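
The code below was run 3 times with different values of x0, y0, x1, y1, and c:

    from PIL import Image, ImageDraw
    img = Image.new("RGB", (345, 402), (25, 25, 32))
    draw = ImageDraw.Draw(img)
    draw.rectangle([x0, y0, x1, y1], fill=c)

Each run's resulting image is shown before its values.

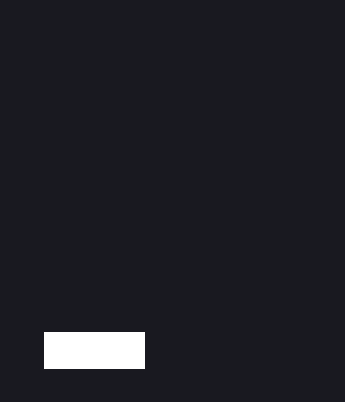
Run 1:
x0 = 44, y0 = 332, x1 = 144, y1 = 368, c = 'white'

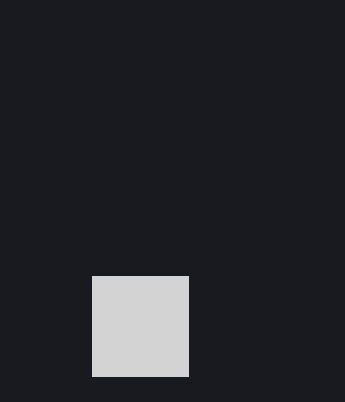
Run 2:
x0 = 92; y0 = 276; x1 = 188; y1 = 376; c = 'lightgray'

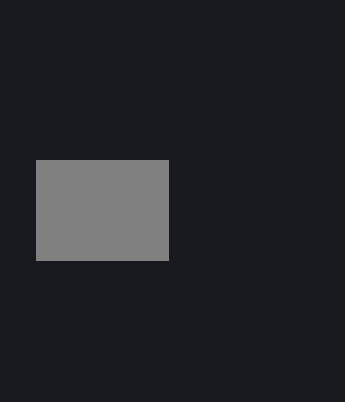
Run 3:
x0 = 36; y0 = 160; x1 = 168; y1 = 260; c = 'gray'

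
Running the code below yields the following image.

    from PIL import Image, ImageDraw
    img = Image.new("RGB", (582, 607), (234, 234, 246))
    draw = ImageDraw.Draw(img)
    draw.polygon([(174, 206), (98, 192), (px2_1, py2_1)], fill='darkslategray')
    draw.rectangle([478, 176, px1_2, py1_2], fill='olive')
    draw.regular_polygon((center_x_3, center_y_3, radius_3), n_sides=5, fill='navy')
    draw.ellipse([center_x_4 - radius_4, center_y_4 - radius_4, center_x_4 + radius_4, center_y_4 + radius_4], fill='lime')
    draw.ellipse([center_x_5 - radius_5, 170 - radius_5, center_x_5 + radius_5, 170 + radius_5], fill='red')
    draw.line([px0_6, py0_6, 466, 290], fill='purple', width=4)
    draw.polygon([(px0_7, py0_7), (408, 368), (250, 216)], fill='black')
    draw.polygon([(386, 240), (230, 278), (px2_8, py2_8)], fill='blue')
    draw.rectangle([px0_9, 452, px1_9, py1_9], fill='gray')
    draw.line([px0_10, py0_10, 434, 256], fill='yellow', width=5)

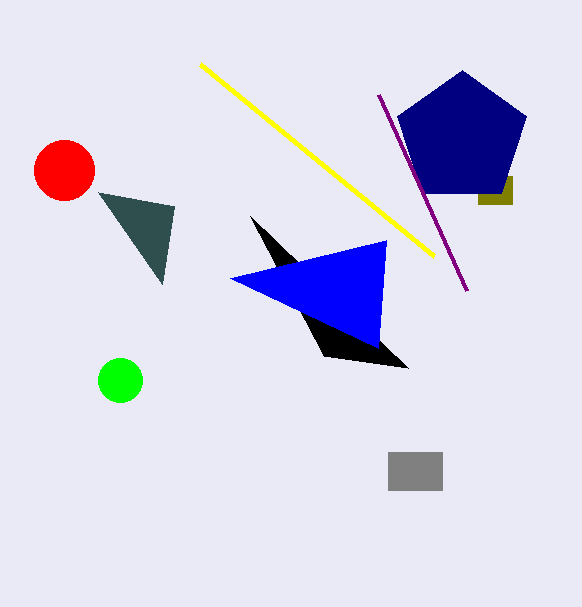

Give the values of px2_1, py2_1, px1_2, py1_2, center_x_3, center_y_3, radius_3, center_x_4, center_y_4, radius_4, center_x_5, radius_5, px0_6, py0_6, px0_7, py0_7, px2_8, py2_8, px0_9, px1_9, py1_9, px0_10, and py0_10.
px2_1 = 162; py2_1 = 284; px1_2 = 512; py1_2 = 204; center_x_3 = 462; center_y_3 = 138; radius_3 = 68; center_x_4 = 120; center_y_4 = 380; radius_4 = 22; center_x_5 = 64; radius_5 = 30; px0_6 = 378; py0_6 = 94; px0_7 = 324; py0_7 = 356; px2_8 = 378; py2_8 = 348; px0_9 = 388; px1_9 = 442; py1_9 = 490; px0_10 = 200; py0_10 = 64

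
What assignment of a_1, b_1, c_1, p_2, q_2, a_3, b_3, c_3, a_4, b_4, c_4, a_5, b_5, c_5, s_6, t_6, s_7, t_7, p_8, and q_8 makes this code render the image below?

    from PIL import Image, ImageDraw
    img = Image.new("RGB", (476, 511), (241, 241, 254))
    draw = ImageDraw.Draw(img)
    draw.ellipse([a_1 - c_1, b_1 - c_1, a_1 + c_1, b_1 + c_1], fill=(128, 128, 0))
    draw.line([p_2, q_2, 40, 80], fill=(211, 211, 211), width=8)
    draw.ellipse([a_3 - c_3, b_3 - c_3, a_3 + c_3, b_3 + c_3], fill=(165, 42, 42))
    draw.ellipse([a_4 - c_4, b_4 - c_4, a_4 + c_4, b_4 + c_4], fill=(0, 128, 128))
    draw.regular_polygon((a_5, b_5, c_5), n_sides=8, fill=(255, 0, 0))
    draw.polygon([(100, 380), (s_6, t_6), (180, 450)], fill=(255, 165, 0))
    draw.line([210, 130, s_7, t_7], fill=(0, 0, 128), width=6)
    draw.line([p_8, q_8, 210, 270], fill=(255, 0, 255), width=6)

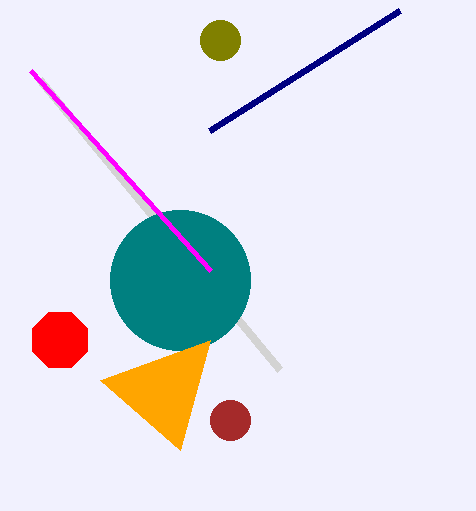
a_1 = 220, b_1 = 40, c_1 = 20, p_2 = 280, q_2 = 370, a_3 = 230, b_3 = 420, c_3 = 20, a_4 = 180, b_4 = 280, c_4 = 70, a_5 = 60, b_5 = 340, c_5 = 30, s_6 = 210, t_6 = 340, s_7 = 400, t_7 = 10, p_8 = 30, q_8 = 70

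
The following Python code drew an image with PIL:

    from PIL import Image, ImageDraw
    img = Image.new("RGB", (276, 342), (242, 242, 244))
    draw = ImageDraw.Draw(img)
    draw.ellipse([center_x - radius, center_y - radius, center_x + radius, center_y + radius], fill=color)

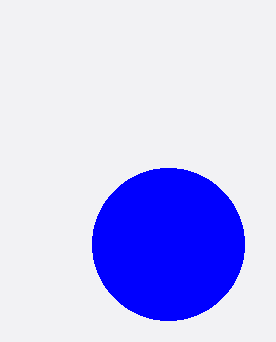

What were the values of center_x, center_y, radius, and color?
center_x = 168, center_y = 244, radius = 76, color = 'blue'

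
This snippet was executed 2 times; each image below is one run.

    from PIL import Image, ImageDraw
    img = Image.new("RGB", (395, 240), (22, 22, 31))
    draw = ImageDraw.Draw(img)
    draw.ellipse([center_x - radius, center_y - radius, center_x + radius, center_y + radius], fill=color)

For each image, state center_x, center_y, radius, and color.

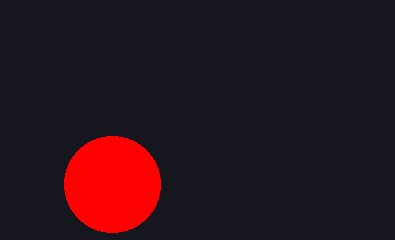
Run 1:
center_x = 112; center_y = 184; radius = 48; color = 'red'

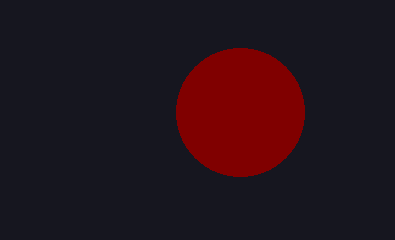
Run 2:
center_x = 240; center_y = 112; radius = 64; color = 'maroon'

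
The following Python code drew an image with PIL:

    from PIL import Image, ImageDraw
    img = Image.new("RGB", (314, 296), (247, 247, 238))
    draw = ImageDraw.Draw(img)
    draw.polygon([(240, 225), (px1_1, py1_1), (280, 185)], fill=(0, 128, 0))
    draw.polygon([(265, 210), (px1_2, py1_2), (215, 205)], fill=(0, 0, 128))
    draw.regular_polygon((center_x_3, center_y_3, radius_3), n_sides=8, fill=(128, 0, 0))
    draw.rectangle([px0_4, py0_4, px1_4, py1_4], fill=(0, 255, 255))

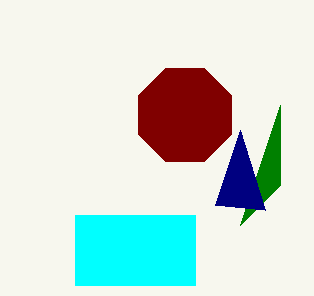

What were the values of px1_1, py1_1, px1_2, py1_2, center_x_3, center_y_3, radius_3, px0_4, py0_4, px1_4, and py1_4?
px1_1 = 280, py1_1 = 105, px1_2 = 240, py1_2 = 130, center_x_3 = 185, center_y_3 = 115, radius_3 = 50, px0_4 = 75, py0_4 = 215, px1_4 = 195, py1_4 = 285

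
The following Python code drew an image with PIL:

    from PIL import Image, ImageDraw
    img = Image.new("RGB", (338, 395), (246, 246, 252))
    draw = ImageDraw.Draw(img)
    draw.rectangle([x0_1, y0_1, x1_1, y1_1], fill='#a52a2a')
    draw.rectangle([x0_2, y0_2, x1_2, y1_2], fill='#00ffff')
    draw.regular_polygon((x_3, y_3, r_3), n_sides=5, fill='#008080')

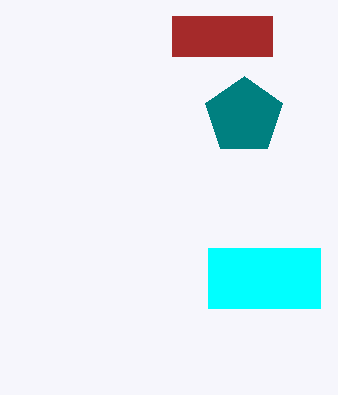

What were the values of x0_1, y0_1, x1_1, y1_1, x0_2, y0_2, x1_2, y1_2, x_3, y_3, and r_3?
x0_1 = 172
y0_1 = 16
x1_1 = 272
y1_1 = 56
x0_2 = 208
y0_2 = 248
x1_2 = 320
y1_2 = 308
x_3 = 244
y_3 = 116
r_3 = 40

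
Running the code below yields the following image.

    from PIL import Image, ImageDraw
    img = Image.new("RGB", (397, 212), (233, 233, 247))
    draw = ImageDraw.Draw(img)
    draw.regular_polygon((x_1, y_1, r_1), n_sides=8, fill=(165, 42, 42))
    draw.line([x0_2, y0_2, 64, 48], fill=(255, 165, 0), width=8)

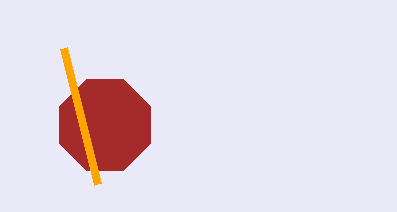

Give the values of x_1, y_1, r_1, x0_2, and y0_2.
x_1 = 105, y_1 = 125, r_1 = 49, x0_2 = 98, y0_2 = 184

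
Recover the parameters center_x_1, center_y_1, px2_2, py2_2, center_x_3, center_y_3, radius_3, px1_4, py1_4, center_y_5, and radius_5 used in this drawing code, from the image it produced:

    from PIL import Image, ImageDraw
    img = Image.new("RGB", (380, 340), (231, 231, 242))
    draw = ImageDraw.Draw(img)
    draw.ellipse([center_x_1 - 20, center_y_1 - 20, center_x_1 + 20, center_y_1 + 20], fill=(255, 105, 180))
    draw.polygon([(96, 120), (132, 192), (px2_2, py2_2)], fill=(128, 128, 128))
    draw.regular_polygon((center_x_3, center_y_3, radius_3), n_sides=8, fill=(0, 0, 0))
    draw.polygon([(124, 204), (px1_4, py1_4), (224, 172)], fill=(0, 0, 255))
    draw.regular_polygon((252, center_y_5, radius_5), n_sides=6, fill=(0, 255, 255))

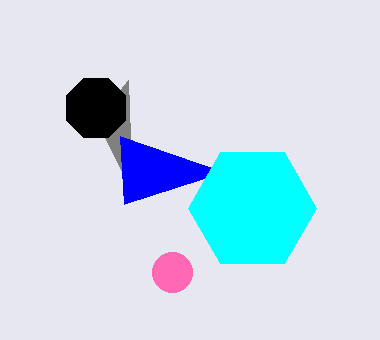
center_x_1 = 172, center_y_1 = 272, px2_2 = 128, py2_2 = 80, center_x_3 = 96, center_y_3 = 108, radius_3 = 32, px1_4 = 120, py1_4 = 136, center_y_5 = 208, radius_5 = 64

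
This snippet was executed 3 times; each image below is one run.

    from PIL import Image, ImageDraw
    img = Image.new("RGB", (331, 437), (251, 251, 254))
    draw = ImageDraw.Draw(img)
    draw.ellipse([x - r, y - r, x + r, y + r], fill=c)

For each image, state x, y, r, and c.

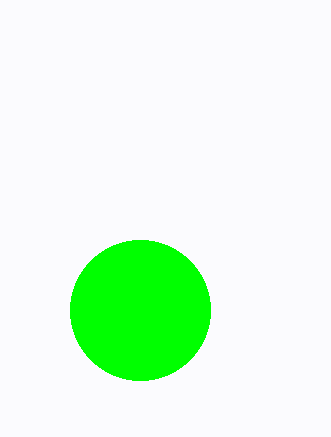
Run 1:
x = 140
y = 310
r = 70
c = 'lime'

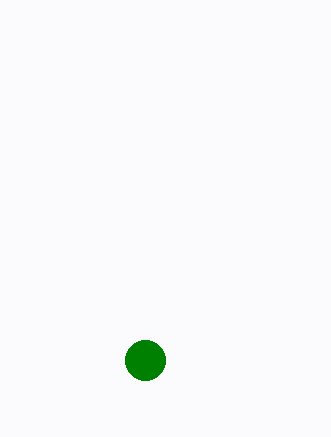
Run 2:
x = 145; y = 360; r = 20; c = 'green'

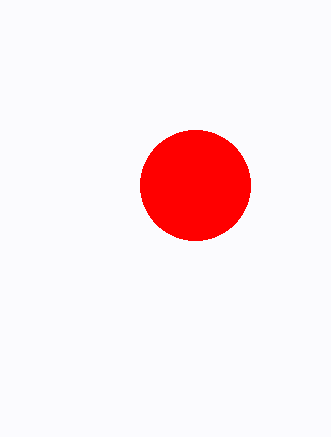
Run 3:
x = 195
y = 185
r = 55
c = 'red'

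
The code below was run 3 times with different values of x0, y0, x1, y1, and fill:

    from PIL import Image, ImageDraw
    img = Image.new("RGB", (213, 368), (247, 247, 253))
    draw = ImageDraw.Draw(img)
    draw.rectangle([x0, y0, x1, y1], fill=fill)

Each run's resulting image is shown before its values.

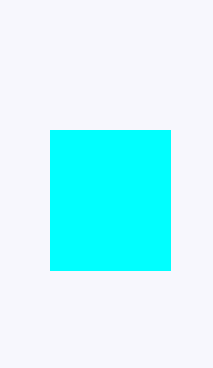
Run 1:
x0 = 50; y0 = 130; x1 = 170; y1 = 270; fill = 'cyan'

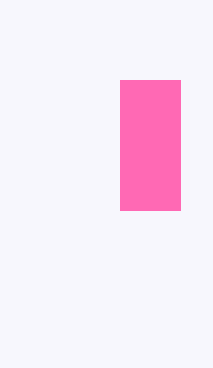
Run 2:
x0 = 120, y0 = 80, x1 = 180, y1 = 210, fill = 'hotpink'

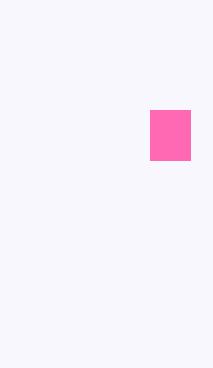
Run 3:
x0 = 150; y0 = 110; x1 = 190; y1 = 160; fill = 'hotpink'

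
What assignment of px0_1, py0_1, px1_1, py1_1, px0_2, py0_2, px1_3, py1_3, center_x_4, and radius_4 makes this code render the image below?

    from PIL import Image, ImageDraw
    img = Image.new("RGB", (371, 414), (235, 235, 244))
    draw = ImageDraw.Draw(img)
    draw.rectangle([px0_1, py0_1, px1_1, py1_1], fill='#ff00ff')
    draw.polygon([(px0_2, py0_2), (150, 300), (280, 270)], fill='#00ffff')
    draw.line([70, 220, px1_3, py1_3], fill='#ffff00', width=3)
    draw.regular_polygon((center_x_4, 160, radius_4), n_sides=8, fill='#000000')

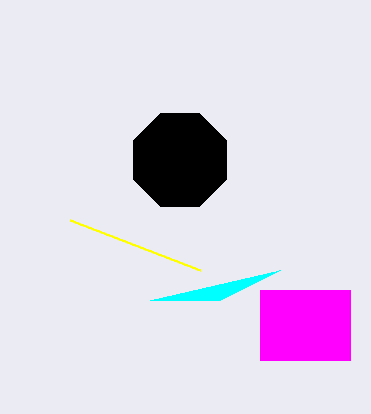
px0_1 = 260
py0_1 = 290
px1_1 = 350
py1_1 = 360
px0_2 = 220
py0_2 = 300
px1_3 = 200
py1_3 = 270
center_x_4 = 180
radius_4 = 50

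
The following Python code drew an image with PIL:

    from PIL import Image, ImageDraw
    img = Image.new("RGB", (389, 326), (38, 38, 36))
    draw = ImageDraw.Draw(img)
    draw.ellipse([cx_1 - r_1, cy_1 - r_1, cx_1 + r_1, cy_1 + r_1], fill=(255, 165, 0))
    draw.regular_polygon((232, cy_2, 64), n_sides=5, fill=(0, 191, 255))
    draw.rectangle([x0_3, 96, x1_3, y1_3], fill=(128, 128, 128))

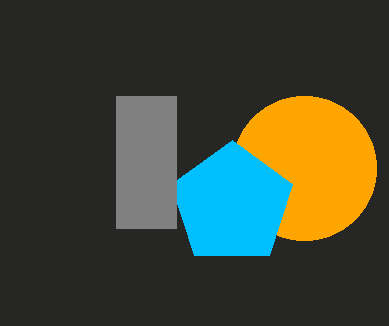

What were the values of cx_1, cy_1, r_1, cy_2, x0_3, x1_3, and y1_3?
cx_1 = 304; cy_1 = 168; r_1 = 72; cy_2 = 204; x0_3 = 116; x1_3 = 176; y1_3 = 228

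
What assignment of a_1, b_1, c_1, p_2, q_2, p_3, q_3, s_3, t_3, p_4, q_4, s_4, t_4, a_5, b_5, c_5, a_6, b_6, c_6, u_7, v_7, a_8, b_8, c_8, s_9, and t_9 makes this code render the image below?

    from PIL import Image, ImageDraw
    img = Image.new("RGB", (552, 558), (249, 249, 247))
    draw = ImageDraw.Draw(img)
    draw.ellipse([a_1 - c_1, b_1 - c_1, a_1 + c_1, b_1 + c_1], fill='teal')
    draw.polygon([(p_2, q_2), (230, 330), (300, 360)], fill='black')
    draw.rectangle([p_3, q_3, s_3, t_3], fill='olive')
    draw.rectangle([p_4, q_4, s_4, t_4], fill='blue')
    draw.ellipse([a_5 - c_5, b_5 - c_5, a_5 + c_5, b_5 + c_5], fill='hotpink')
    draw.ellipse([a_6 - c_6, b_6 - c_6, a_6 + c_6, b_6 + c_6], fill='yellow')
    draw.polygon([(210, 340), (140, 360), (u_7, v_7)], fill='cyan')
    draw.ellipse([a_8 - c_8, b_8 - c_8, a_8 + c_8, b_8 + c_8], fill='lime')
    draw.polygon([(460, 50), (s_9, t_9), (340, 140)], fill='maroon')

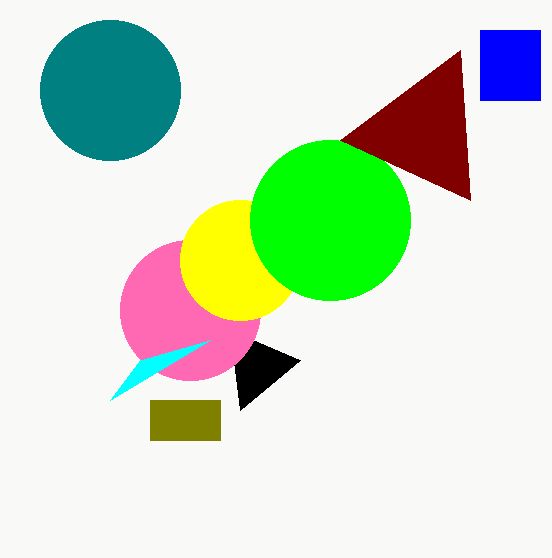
a_1 = 110; b_1 = 90; c_1 = 70; p_2 = 240; q_2 = 410; p_3 = 150; q_3 = 400; s_3 = 220; t_3 = 440; p_4 = 480; q_4 = 30; s_4 = 540; t_4 = 100; a_5 = 190; b_5 = 310; c_5 = 70; a_6 = 240; b_6 = 260; c_6 = 60; u_7 = 110; v_7 = 400; a_8 = 330; b_8 = 220; c_8 = 80; s_9 = 470; t_9 = 200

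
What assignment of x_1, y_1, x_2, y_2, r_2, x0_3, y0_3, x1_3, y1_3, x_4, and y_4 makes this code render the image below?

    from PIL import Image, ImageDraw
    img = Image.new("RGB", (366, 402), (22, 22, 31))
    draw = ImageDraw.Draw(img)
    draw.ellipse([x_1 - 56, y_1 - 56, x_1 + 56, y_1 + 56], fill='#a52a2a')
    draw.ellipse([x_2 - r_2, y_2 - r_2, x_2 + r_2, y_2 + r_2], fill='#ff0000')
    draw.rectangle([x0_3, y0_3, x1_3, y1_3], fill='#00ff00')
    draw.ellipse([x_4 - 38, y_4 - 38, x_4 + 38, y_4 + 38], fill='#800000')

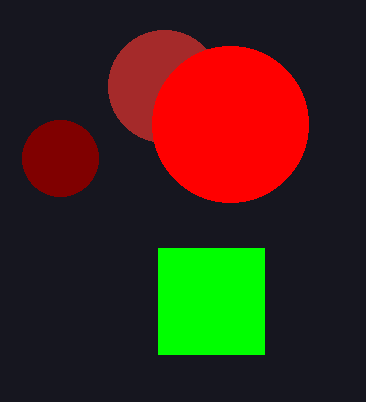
x_1 = 164, y_1 = 86, x_2 = 230, y_2 = 124, r_2 = 78, x0_3 = 158, y0_3 = 248, x1_3 = 264, y1_3 = 354, x_4 = 60, y_4 = 158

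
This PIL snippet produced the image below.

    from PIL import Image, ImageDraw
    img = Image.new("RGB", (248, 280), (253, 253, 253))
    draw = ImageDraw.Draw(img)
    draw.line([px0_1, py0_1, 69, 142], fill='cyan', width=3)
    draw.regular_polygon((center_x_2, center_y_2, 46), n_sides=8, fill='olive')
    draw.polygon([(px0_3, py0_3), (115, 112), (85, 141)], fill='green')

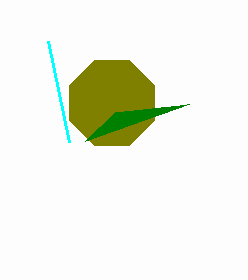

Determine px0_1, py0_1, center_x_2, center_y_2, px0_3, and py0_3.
px0_1 = 48
py0_1 = 41
center_x_2 = 112
center_y_2 = 103
px0_3 = 189
py0_3 = 104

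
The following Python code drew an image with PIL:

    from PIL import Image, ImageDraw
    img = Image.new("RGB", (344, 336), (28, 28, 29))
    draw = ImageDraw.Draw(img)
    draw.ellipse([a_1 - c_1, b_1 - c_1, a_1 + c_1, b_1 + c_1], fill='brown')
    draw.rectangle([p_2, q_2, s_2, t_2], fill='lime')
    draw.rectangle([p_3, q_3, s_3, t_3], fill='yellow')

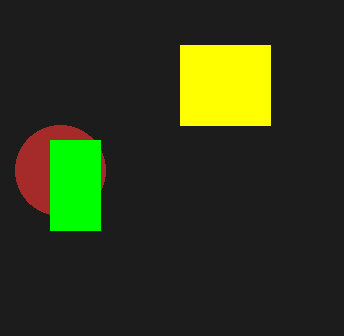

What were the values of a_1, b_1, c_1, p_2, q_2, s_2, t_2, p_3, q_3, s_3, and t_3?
a_1 = 60; b_1 = 170; c_1 = 45; p_2 = 50; q_2 = 140; s_2 = 100; t_2 = 230; p_3 = 180; q_3 = 45; s_3 = 270; t_3 = 125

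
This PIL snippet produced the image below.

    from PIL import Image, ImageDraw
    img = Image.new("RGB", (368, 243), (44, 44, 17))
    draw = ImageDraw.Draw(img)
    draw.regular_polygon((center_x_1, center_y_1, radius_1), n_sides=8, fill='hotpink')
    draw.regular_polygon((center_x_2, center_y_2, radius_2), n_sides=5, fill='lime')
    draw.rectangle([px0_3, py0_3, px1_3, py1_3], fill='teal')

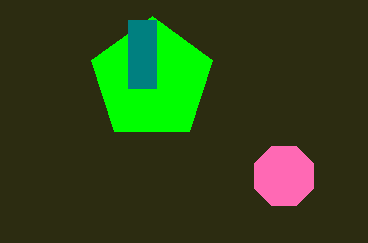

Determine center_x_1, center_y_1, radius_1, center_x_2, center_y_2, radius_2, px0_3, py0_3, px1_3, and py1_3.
center_x_1 = 284, center_y_1 = 176, radius_1 = 32, center_x_2 = 152, center_y_2 = 80, radius_2 = 64, px0_3 = 128, py0_3 = 20, px1_3 = 156, py1_3 = 88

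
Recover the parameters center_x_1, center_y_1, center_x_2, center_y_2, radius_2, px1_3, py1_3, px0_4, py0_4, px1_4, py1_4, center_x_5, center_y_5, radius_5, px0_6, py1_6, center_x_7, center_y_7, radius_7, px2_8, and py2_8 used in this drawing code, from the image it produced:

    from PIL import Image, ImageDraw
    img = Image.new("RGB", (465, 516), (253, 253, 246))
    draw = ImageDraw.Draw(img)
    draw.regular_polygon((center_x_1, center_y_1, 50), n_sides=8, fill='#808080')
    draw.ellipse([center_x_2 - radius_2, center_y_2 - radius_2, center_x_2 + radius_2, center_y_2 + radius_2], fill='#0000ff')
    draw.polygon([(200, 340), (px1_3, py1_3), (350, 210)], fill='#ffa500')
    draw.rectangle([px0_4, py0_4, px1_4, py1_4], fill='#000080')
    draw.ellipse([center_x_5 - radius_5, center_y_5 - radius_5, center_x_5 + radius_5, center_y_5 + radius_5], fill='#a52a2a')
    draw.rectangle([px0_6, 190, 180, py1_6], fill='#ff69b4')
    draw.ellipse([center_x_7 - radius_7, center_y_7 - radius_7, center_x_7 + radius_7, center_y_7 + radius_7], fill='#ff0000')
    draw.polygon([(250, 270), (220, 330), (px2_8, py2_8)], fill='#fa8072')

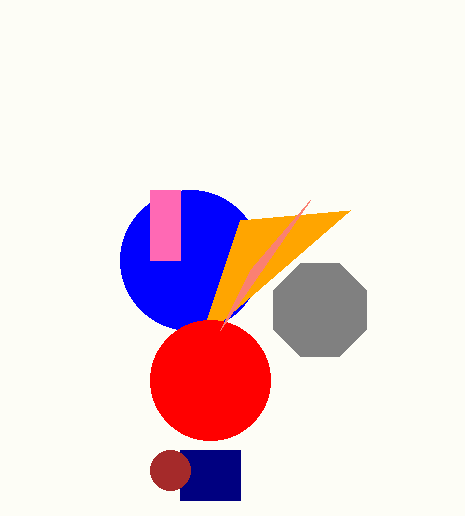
center_x_1 = 320, center_y_1 = 310, center_x_2 = 190, center_y_2 = 260, radius_2 = 70, px1_3 = 240, py1_3 = 220, px0_4 = 180, py0_4 = 450, px1_4 = 240, py1_4 = 500, center_x_5 = 170, center_y_5 = 470, radius_5 = 20, px0_6 = 150, py1_6 = 260, center_x_7 = 210, center_y_7 = 380, radius_7 = 60, px2_8 = 310, py2_8 = 200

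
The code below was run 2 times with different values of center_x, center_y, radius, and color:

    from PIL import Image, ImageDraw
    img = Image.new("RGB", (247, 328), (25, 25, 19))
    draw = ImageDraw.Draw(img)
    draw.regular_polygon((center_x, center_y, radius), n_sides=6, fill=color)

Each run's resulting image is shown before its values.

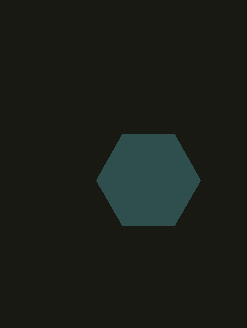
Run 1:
center_x = 148
center_y = 180
radius = 52
color = 'darkslategray'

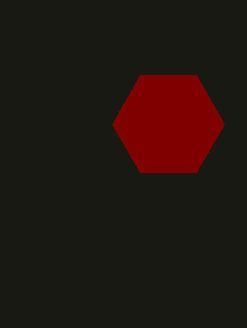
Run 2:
center_x = 168
center_y = 124
radius = 56
color = 'maroon'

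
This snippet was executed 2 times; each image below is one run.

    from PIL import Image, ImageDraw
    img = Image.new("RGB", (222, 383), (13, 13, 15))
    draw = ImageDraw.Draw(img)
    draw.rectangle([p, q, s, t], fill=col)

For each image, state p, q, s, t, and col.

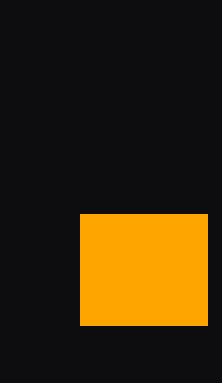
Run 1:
p = 80; q = 214; s = 207; t = 325; col = 'orange'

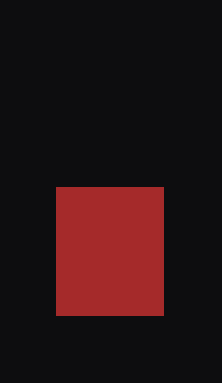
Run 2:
p = 56, q = 187, s = 163, t = 315, col = 'brown'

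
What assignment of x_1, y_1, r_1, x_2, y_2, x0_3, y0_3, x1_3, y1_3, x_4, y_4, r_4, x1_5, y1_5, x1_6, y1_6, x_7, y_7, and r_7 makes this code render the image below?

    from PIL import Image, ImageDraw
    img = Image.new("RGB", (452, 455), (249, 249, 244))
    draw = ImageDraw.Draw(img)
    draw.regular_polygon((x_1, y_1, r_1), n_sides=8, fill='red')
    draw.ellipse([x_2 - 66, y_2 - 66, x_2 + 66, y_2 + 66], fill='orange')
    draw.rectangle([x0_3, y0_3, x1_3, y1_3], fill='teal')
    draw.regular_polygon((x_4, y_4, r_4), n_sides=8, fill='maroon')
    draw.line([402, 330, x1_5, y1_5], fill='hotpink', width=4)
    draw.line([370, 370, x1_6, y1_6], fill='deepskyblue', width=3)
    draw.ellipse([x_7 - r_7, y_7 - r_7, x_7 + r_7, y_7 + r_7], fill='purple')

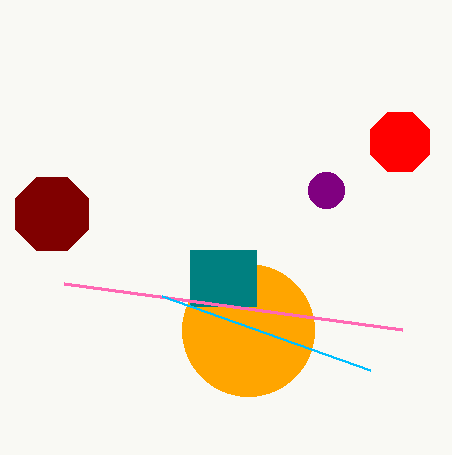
x_1 = 400, y_1 = 142, r_1 = 32, x_2 = 248, y_2 = 330, x0_3 = 190, y0_3 = 250, x1_3 = 256, y1_3 = 306, x_4 = 52, y_4 = 214, r_4 = 40, x1_5 = 64, y1_5 = 284, x1_6 = 162, y1_6 = 296, x_7 = 326, y_7 = 190, r_7 = 18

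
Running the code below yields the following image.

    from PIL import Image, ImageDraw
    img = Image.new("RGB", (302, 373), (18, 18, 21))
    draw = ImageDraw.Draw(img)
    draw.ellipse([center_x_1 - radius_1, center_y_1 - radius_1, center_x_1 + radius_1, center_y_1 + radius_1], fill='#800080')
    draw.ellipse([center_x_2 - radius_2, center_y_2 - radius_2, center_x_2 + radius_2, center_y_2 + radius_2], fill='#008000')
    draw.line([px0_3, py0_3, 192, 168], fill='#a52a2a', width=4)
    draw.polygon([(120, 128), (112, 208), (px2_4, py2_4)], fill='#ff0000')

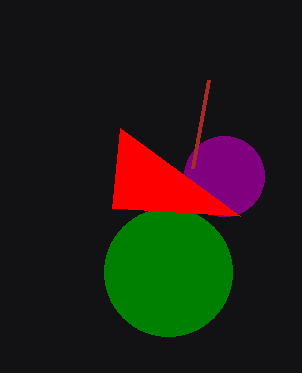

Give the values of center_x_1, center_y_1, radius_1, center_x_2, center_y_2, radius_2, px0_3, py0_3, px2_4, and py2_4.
center_x_1 = 224, center_y_1 = 176, radius_1 = 40, center_x_2 = 168, center_y_2 = 272, radius_2 = 64, px0_3 = 208, py0_3 = 80, px2_4 = 240, py2_4 = 216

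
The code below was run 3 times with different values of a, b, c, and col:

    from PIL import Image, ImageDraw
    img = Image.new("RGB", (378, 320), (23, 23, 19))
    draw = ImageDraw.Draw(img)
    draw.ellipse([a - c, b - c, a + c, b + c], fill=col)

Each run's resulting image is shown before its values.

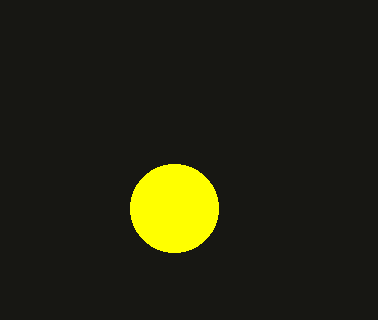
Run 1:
a = 174
b = 208
c = 44
col = 'yellow'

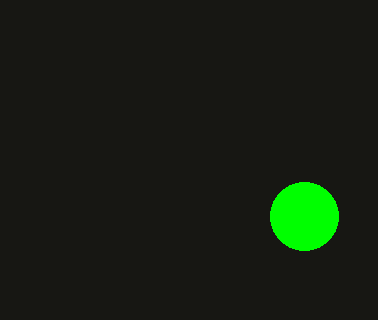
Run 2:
a = 304
b = 216
c = 34
col = 'lime'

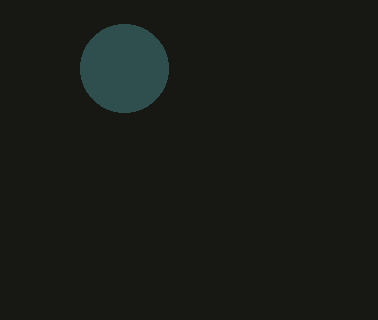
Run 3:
a = 124; b = 68; c = 44; col = 'darkslategray'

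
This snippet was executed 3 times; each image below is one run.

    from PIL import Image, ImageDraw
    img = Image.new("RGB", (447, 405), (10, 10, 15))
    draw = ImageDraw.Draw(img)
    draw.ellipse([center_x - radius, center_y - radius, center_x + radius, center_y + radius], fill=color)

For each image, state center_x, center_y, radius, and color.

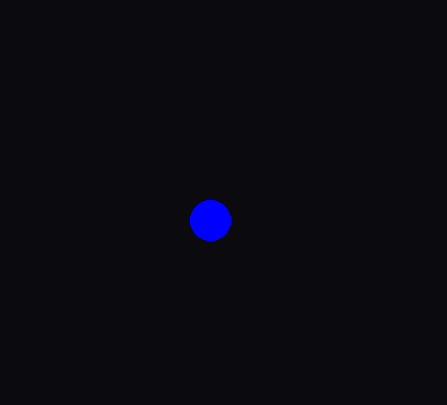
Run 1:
center_x = 210; center_y = 220; radius = 20; color = 'blue'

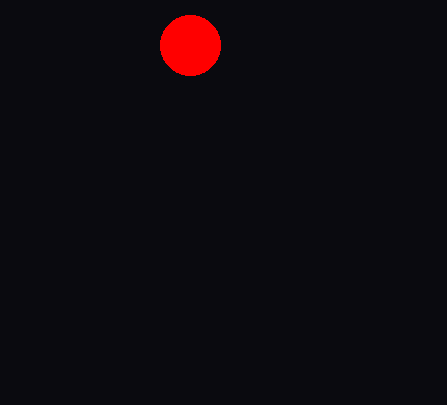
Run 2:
center_x = 190, center_y = 45, radius = 30, color = 'red'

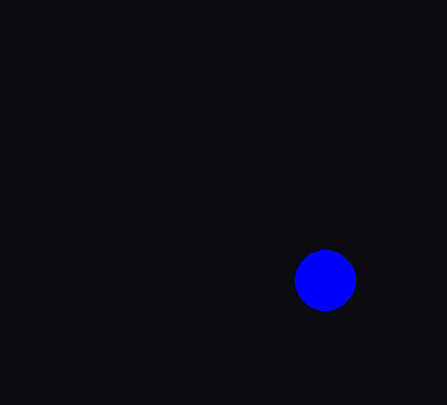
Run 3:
center_x = 325; center_y = 280; radius = 30; color = 'blue'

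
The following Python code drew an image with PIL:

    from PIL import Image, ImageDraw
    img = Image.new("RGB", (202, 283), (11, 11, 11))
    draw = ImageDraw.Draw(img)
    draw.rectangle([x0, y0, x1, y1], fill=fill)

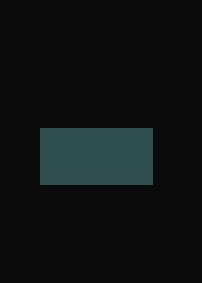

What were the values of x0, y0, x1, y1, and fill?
x0 = 40, y0 = 128, x1 = 152, y1 = 184, fill = 'darkslategray'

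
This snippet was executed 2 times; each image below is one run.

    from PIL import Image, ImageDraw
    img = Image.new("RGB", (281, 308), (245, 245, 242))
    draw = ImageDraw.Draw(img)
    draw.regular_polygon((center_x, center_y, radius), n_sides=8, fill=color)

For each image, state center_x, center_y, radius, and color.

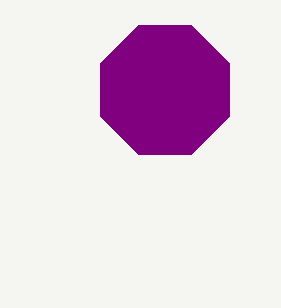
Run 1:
center_x = 165
center_y = 90
radius = 70
color = 'purple'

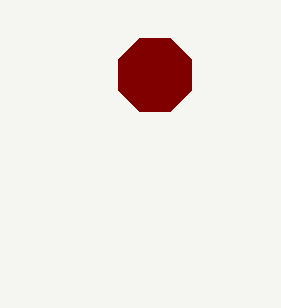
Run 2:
center_x = 155; center_y = 75; radius = 40; color = 'maroon'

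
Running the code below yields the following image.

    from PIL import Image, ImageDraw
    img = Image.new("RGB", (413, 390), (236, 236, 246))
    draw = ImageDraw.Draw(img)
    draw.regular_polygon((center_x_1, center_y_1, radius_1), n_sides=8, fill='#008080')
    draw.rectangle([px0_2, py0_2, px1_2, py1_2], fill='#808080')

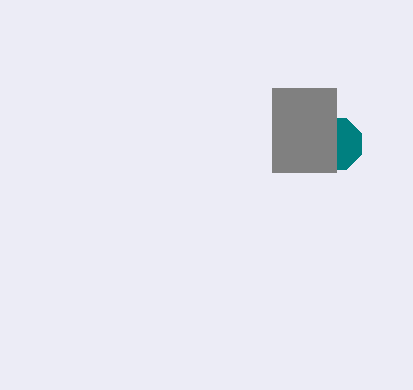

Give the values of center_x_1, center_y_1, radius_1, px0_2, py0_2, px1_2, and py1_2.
center_x_1 = 336
center_y_1 = 144
radius_1 = 28
px0_2 = 272
py0_2 = 88
px1_2 = 336
py1_2 = 172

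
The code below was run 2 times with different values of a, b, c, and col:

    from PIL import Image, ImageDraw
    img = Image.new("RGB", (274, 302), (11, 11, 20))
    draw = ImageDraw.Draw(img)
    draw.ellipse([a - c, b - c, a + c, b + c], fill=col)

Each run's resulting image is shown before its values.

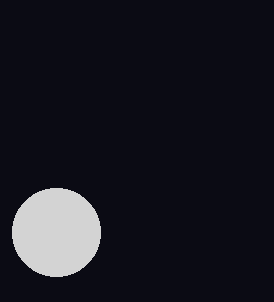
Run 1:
a = 56; b = 232; c = 44; col = 'lightgray'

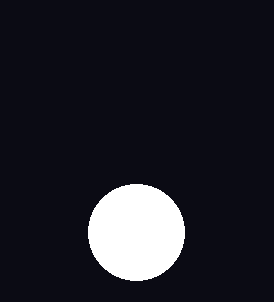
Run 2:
a = 136; b = 232; c = 48; col = 'white'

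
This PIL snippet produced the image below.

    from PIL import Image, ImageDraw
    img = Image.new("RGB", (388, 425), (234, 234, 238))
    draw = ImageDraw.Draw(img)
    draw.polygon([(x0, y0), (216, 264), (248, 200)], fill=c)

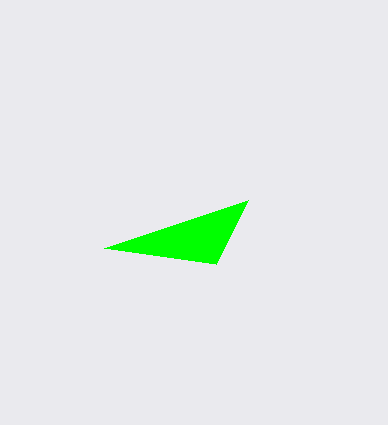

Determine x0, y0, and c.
x0 = 104, y0 = 248, c = 'lime'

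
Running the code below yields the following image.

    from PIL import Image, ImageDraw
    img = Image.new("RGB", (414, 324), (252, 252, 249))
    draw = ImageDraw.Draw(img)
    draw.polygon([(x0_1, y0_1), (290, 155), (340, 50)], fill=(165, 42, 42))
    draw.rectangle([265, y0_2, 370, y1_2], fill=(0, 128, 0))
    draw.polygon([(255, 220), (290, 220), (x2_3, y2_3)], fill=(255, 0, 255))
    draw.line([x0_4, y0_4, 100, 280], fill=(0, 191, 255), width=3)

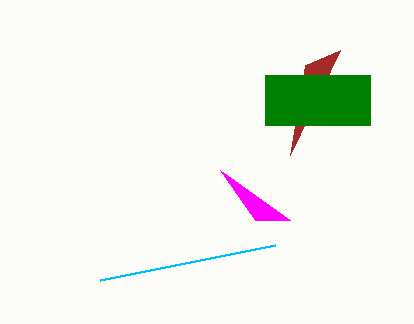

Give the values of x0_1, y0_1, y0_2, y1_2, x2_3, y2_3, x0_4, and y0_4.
x0_1 = 305, y0_1 = 65, y0_2 = 75, y1_2 = 125, x2_3 = 220, y2_3 = 170, x0_4 = 275, y0_4 = 245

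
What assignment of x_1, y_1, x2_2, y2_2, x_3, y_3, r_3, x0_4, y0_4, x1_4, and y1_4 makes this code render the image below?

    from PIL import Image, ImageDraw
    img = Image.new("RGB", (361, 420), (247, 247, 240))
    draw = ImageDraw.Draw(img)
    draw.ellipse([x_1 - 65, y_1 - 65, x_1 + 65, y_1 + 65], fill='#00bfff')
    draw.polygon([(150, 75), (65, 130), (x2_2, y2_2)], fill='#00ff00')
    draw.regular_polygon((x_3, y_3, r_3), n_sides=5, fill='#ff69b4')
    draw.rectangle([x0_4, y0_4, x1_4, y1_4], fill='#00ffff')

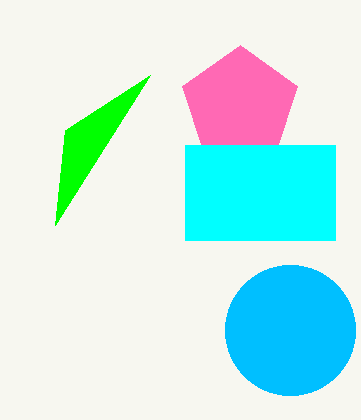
x_1 = 290; y_1 = 330; x2_2 = 55; y2_2 = 225; x_3 = 240; y_3 = 105; r_3 = 60; x0_4 = 185; y0_4 = 145; x1_4 = 335; y1_4 = 240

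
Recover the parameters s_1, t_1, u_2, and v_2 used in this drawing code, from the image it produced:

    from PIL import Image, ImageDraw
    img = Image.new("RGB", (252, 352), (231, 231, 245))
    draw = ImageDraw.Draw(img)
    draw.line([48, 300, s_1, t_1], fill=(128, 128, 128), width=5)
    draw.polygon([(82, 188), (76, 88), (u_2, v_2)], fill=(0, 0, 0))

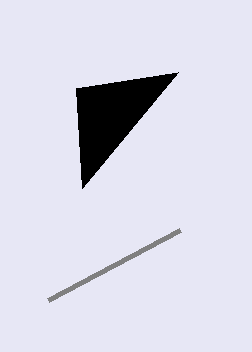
s_1 = 180, t_1 = 230, u_2 = 178, v_2 = 72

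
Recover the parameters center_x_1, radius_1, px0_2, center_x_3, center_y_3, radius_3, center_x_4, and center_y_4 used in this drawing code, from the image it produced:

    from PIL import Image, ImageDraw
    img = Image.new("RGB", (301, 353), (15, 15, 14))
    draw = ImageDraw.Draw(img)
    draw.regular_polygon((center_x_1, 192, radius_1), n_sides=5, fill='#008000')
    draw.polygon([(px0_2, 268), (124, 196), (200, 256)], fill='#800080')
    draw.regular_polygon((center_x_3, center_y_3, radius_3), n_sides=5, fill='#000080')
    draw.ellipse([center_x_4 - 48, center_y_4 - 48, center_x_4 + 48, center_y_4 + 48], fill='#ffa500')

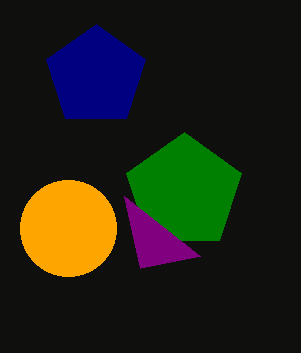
center_x_1 = 184
radius_1 = 60
px0_2 = 140
center_x_3 = 96
center_y_3 = 76
radius_3 = 52
center_x_4 = 68
center_y_4 = 228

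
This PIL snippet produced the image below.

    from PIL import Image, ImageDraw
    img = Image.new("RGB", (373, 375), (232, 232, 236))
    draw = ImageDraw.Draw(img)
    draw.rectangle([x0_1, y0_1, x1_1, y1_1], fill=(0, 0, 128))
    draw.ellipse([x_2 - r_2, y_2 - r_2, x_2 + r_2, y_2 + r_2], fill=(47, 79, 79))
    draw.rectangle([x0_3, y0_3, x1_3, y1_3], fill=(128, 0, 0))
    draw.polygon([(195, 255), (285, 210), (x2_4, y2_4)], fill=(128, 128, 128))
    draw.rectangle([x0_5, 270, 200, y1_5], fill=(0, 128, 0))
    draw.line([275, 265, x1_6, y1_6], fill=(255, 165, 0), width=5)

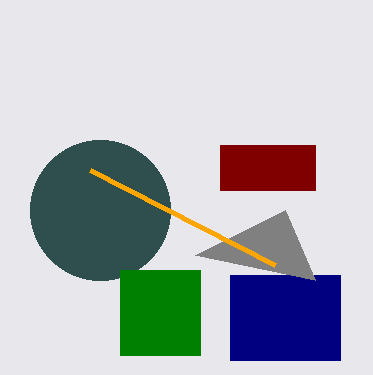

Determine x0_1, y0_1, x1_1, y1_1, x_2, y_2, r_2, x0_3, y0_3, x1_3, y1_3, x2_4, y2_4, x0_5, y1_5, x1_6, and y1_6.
x0_1 = 230, y0_1 = 275, x1_1 = 340, y1_1 = 360, x_2 = 100, y_2 = 210, r_2 = 70, x0_3 = 220, y0_3 = 145, x1_3 = 315, y1_3 = 190, x2_4 = 315, y2_4 = 280, x0_5 = 120, y1_5 = 355, x1_6 = 90, y1_6 = 170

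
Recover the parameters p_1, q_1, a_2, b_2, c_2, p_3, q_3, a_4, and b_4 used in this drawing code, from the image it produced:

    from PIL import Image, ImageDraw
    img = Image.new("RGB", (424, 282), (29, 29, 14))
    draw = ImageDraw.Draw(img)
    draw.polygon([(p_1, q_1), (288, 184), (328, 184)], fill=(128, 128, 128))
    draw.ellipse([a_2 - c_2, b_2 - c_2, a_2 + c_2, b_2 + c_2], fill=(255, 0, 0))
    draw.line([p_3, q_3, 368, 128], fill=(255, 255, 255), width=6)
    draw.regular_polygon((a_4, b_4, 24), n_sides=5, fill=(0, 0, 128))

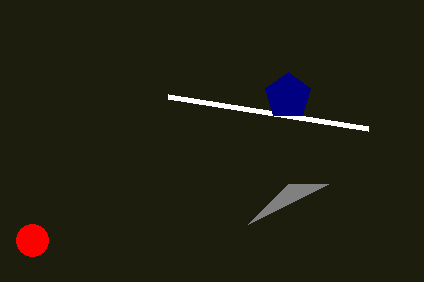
p_1 = 248, q_1 = 224, a_2 = 32, b_2 = 240, c_2 = 16, p_3 = 168, q_3 = 96, a_4 = 288, b_4 = 96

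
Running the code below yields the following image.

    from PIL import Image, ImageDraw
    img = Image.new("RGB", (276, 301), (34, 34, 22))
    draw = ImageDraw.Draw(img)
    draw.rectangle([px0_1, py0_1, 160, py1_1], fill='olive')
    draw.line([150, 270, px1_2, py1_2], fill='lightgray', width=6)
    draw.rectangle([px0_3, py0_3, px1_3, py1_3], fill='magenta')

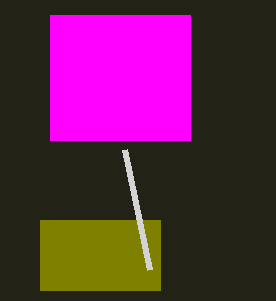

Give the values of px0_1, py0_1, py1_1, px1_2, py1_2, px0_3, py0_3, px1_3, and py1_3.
px0_1 = 40
py0_1 = 220
py1_1 = 290
px1_2 = 125
py1_2 = 150
px0_3 = 50
py0_3 = 15
px1_3 = 190
py1_3 = 140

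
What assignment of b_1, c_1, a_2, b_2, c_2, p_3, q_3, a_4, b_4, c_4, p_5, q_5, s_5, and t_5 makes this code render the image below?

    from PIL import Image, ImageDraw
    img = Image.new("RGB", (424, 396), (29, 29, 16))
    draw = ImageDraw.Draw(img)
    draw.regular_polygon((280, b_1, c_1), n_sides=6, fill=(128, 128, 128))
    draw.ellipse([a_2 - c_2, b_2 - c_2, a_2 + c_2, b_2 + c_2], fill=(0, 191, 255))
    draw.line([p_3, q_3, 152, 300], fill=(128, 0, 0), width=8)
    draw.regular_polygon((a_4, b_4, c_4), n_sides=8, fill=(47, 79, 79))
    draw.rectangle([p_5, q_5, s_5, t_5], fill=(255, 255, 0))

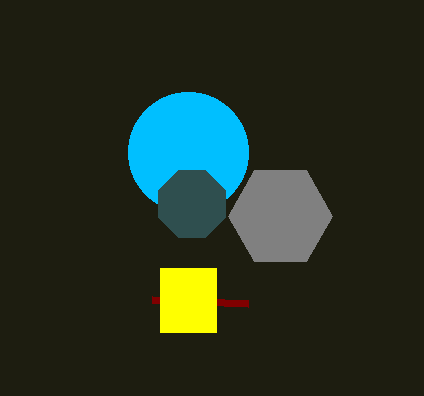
b_1 = 216, c_1 = 52, a_2 = 188, b_2 = 152, c_2 = 60, p_3 = 248, q_3 = 304, a_4 = 192, b_4 = 204, c_4 = 36, p_5 = 160, q_5 = 268, s_5 = 216, t_5 = 332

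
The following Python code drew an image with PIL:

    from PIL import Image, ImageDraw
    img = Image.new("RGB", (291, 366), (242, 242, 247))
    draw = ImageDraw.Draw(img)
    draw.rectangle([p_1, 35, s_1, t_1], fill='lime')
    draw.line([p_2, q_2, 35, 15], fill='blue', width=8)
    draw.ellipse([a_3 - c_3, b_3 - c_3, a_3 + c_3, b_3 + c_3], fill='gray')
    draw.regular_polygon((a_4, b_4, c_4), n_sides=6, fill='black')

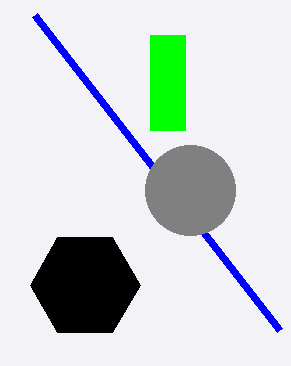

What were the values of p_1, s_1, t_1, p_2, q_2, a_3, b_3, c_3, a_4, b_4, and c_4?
p_1 = 150, s_1 = 185, t_1 = 130, p_2 = 280, q_2 = 330, a_3 = 190, b_3 = 190, c_3 = 45, a_4 = 85, b_4 = 285, c_4 = 55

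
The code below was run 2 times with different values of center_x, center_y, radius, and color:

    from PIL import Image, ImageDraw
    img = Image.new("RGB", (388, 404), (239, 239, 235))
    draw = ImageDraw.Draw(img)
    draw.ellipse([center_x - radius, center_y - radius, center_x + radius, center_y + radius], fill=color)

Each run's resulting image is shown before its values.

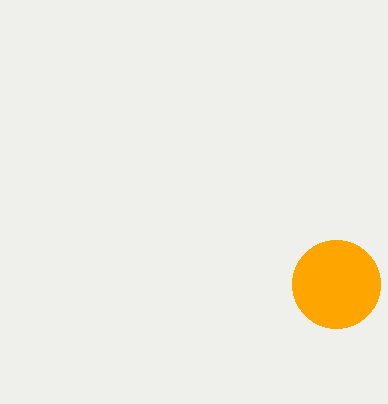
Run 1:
center_x = 336, center_y = 284, radius = 44, color = 'orange'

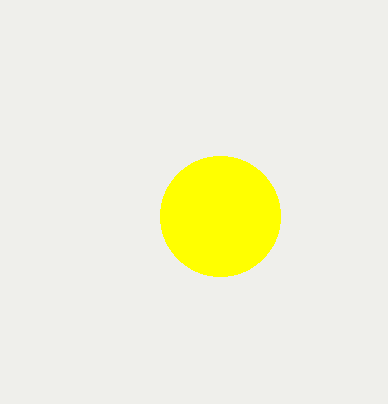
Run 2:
center_x = 220
center_y = 216
radius = 60
color = 'yellow'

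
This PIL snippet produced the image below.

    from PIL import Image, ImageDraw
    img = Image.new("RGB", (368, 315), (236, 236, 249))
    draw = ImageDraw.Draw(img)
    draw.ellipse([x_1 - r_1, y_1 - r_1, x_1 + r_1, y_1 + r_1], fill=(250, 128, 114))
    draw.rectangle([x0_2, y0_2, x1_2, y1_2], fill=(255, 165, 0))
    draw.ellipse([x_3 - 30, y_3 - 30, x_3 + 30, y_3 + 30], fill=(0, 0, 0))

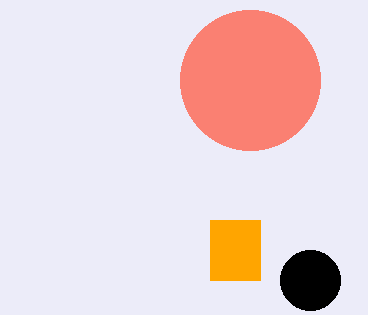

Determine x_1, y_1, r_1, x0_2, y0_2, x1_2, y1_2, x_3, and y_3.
x_1 = 250; y_1 = 80; r_1 = 70; x0_2 = 210; y0_2 = 220; x1_2 = 260; y1_2 = 280; x_3 = 310; y_3 = 280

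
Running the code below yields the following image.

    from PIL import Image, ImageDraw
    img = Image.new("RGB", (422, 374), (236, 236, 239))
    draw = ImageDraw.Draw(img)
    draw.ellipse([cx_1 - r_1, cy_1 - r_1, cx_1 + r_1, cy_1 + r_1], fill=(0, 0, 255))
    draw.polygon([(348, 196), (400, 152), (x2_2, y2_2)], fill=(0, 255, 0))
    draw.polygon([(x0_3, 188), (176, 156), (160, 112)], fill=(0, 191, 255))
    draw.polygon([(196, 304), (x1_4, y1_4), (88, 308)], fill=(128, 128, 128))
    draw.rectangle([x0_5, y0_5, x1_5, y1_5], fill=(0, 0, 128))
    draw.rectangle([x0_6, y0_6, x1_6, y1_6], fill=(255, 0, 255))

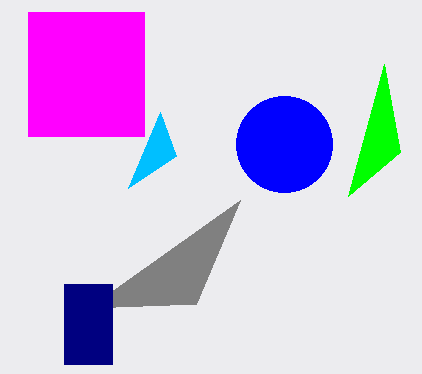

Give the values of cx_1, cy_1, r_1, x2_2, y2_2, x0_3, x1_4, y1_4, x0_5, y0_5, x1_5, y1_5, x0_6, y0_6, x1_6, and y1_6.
cx_1 = 284; cy_1 = 144; r_1 = 48; x2_2 = 384; y2_2 = 64; x0_3 = 128; x1_4 = 240; y1_4 = 200; x0_5 = 64; y0_5 = 284; x1_5 = 112; y1_5 = 364; x0_6 = 28; y0_6 = 12; x1_6 = 144; y1_6 = 136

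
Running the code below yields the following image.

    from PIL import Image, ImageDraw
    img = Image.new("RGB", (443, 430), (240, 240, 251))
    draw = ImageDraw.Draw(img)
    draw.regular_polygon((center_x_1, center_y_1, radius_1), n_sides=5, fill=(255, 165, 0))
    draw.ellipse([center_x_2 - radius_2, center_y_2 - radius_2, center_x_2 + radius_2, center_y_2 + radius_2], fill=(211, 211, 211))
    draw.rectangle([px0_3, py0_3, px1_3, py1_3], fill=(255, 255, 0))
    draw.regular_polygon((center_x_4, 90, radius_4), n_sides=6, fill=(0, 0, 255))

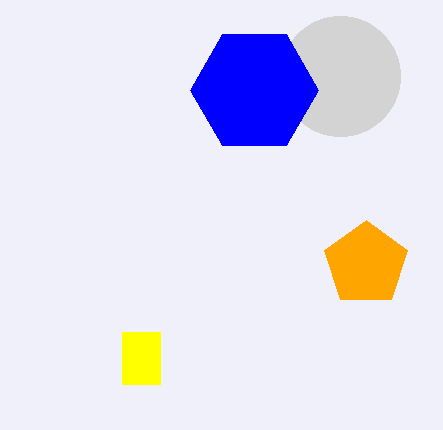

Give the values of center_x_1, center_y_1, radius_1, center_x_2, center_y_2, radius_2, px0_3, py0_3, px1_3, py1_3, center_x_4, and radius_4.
center_x_1 = 366; center_y_1 = 264; radius_1 = 44; center_x_2 = 340; center_y_2 = 76; radius_2 = 60; px0_3 = 122; py0_3 = 332; px1_3 = 160; py1_3 = 384; center_x_4 = 254; radius_4 = 64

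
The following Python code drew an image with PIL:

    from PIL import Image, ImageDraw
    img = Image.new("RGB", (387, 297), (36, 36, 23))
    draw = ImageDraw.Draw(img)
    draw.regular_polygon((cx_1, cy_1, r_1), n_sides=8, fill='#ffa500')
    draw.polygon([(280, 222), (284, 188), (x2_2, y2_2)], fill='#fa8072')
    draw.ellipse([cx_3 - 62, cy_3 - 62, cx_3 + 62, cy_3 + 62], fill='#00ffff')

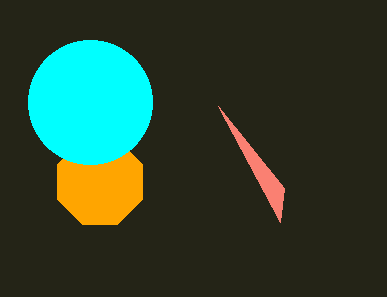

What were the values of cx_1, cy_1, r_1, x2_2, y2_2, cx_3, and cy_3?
cx_1 = 100, cy_1 = 182, r_1 = 46, x2_2 = 218, y2_2 = 106, cx_3 = 90, cy_3 = 102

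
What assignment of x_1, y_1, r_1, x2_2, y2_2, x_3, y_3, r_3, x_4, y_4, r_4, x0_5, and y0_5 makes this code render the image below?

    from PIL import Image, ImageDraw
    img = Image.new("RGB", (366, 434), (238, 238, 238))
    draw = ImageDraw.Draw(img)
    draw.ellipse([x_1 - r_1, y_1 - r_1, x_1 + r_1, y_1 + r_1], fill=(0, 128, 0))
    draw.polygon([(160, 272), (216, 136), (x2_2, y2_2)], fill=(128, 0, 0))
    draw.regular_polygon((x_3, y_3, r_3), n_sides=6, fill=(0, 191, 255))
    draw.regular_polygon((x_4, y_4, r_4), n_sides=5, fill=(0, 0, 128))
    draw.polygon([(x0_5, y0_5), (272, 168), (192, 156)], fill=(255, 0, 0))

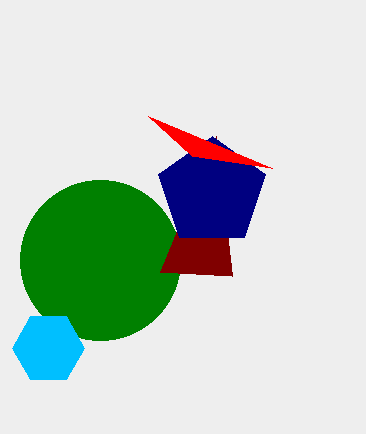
x_1 = 100, y_1 = 260, r_1 = 80, x2_2 = 232, y2_2 = 276, x_3 = 48, y_3 = 348, r_3 = 36, x_4 = 212, y_4 = 192, r_4 = 56, x0_5 = 148, y0_5 = 116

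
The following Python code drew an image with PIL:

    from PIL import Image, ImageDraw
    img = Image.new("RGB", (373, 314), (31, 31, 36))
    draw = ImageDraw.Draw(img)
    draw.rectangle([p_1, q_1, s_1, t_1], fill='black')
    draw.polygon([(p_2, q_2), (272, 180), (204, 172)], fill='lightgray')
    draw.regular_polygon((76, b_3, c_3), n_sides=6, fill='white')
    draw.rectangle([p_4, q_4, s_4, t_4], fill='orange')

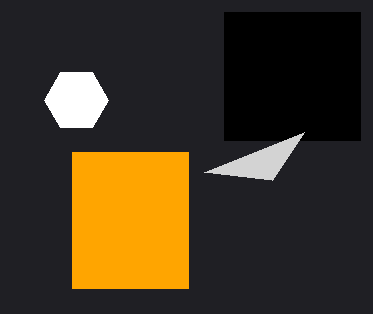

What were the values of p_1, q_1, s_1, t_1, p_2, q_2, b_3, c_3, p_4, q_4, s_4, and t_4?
p_1 = 224; q_1 = 12; s_1 = 360; t_1 = 140; p_2 = 304; q_2 = 132; b_3 = 100; c_3 = 32; p_4 = 72; q_4 = 152; s_4 = 188; t_4 = 288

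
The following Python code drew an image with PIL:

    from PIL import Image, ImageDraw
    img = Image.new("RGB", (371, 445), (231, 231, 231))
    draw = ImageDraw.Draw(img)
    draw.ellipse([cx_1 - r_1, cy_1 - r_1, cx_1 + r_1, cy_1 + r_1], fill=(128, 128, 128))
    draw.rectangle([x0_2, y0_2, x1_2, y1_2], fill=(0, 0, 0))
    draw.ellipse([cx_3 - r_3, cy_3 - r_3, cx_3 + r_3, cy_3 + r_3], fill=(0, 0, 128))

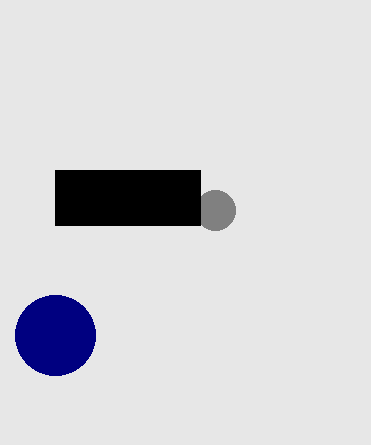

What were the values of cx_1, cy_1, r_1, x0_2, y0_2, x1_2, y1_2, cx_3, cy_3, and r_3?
cx_1 = 215, cy_1 = 210, r_1 = 20, x0_2 = 55, y0_2 = 170, x1_2 = 200, y1_2 = 225, cx_3 = 55, cy_3 = 335, r_3 = 40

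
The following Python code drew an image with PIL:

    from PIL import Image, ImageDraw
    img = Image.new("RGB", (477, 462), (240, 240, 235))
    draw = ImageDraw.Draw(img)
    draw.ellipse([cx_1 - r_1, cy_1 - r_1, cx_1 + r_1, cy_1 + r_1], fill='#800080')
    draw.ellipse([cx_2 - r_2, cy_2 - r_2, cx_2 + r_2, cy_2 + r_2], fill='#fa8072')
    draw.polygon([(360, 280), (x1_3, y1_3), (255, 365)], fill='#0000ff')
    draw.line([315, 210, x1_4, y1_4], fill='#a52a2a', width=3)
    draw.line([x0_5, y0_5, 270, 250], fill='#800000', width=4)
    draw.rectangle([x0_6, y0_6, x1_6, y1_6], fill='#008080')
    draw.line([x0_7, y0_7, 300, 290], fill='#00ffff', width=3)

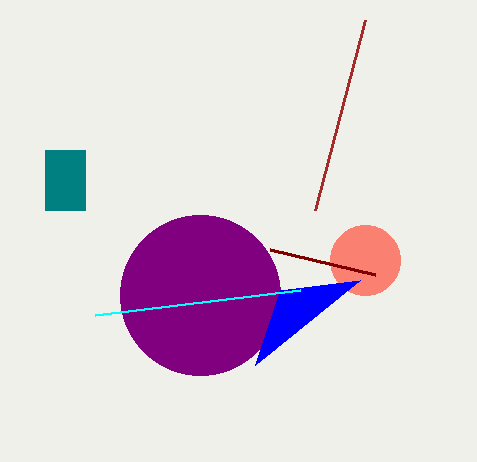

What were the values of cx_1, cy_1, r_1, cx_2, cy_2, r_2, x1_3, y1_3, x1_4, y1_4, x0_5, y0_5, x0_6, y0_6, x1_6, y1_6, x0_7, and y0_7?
cx_1 = 200
cy_1 = 295
r_1 = 80
cx_2 = 365
cy_2 = 260
r_2 = 35
x1_3 = 280
y1_3 = 290
x1_4 = 365
y1_4 = 20
x0_5 = 375
y0_5 = 275
x0_6 = 45
y0_6 = 150
x1_6 = 85
y1_6 = 210
x0_7 = 95
y0_7 = 315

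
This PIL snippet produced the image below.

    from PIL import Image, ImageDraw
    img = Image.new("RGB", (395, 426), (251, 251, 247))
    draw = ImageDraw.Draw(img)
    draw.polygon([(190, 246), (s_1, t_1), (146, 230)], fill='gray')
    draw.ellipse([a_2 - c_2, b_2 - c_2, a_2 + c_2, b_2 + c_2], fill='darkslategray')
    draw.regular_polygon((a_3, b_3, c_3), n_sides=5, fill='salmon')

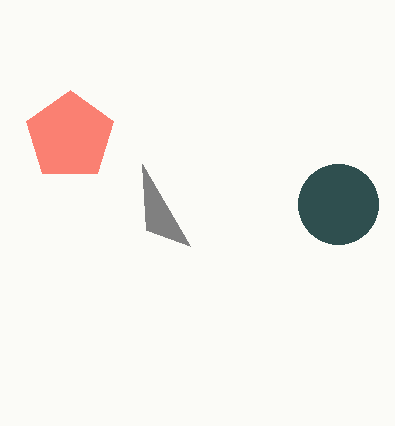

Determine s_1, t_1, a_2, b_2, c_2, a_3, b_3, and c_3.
s_1 = 142
t_1 = 164
a_2 = 338
b_2 = 204
c_2 = 40
a_3 = 70
b_3 = 136
c_3 = 46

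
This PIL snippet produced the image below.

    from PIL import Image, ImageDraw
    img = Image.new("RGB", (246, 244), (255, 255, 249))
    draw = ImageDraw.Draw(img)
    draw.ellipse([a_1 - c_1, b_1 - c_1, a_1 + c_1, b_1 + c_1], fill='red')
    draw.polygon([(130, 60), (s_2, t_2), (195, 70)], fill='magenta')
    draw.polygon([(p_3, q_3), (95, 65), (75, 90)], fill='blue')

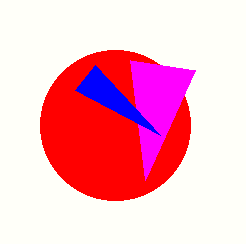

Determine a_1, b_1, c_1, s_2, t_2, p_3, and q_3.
a_1 = 115, b_1 = 125, c_1 = 75, s_2 = 145, t_2 = 180, p_3 = 160, q_3 = 135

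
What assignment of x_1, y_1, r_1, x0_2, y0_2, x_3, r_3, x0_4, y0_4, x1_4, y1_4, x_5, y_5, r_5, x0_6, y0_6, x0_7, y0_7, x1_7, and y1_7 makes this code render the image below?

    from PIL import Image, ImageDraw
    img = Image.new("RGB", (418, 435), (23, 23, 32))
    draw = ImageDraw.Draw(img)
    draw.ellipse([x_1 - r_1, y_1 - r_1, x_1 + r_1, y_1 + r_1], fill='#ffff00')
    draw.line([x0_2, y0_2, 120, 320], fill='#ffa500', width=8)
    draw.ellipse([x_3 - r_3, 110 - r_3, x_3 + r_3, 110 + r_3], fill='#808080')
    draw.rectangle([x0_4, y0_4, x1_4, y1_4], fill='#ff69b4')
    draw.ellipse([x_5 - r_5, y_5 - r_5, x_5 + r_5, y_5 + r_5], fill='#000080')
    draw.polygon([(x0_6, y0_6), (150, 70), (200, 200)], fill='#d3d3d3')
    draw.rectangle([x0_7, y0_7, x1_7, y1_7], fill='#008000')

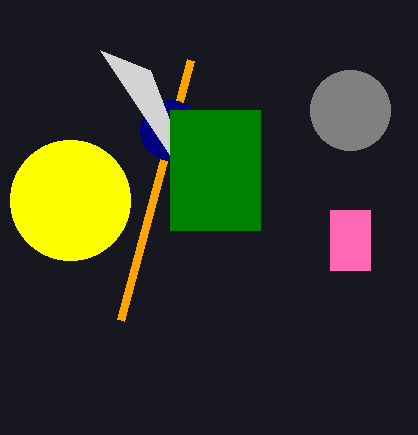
x_1 = 70; y_1 = 200; r_1 = 60; x0_2 = 190; y0_2 = 60; x_3 = 350; r_3 = 40; x0_4 = 330; y0_4 = 210; x1_4 = 370; y1_4 = 270; x_5 = 170; y_5 = 130; r_5 = 30; x0_6 = 100; y0_6 = 50; x0_7 = 170; y0_7 = 110; x1_7 = 260; y1_7 = 230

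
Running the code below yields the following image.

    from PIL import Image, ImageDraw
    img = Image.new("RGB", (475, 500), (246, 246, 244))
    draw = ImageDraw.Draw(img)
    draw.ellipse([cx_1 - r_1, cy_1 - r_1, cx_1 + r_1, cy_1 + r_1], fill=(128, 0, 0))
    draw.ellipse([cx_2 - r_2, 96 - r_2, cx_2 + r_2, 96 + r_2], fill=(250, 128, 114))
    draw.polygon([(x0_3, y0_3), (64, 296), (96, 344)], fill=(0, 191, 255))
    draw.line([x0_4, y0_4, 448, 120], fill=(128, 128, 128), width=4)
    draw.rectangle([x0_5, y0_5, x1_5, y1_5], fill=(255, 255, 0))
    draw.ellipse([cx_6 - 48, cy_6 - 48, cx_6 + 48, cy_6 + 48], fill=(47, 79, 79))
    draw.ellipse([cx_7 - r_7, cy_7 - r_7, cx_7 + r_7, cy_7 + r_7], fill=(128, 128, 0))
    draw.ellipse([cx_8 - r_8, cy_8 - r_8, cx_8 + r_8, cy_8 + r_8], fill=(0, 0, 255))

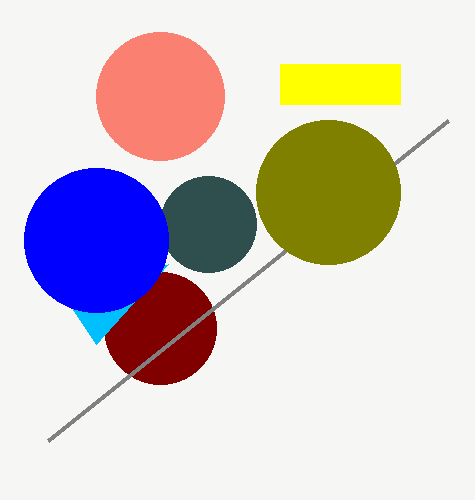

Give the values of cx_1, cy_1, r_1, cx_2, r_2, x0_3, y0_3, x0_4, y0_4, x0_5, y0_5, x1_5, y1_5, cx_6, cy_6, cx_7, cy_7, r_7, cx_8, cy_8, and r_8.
cx_1 = 160; cy_1 = 328; r_1 = 56; cx_2 = 160; r_2 = 64; x0_3 = 168; y0_3 = 264; x0_4 = 48; y0_4 = 440; x0_5 = 280; y0_5 = 64; x1_5 = 400; y1_5 = 104; cx_6 = 208; cy_6 = 224; cx_7 = 328; cy_7 = 192; r_7 = 72; cx_8 = 96; cy_8 = 240; r_8 = 72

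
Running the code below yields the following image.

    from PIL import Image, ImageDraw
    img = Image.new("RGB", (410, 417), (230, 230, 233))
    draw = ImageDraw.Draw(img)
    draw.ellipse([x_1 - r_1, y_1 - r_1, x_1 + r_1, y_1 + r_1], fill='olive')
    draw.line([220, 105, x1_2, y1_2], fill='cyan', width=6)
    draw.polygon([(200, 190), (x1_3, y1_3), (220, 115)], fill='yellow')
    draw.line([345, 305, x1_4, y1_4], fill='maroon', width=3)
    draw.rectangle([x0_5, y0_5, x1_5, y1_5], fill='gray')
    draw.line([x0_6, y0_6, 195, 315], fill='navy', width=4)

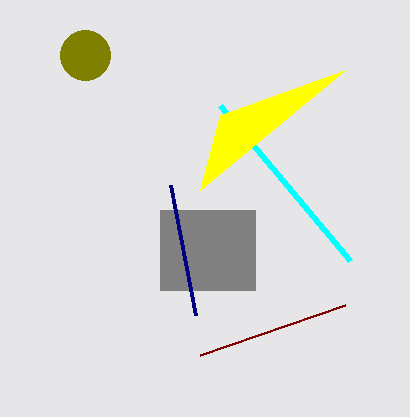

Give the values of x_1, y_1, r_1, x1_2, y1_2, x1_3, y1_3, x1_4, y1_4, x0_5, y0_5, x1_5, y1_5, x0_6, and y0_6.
x_1 = 85, y_1 = 55, r_1 = 25, x1_2 = 350, y1_2 = 260, x1_3 = 345, y1_3 = 70, x1_4 = 200, y1_4 = 355, x0_5 = 160, y0_5 = 210, x1_5 = 255, y1_5 = 290, x0_6 = 170, y0_6 = 185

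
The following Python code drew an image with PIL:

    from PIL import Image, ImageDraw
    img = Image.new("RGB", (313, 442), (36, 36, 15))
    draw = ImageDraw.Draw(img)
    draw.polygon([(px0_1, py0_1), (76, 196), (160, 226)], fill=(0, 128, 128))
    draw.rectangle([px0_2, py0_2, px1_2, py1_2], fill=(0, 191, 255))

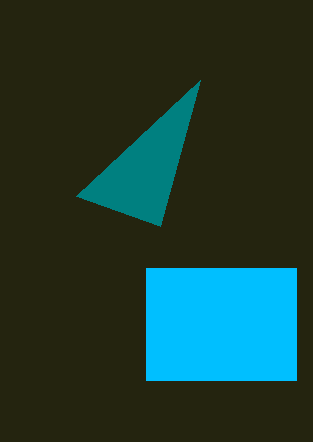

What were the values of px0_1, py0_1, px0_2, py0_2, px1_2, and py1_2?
px0_1 = 200, py0_1 = 80, px0_2 = 146, py0_2 = 268, px1_2 = 296, py1_2 = 380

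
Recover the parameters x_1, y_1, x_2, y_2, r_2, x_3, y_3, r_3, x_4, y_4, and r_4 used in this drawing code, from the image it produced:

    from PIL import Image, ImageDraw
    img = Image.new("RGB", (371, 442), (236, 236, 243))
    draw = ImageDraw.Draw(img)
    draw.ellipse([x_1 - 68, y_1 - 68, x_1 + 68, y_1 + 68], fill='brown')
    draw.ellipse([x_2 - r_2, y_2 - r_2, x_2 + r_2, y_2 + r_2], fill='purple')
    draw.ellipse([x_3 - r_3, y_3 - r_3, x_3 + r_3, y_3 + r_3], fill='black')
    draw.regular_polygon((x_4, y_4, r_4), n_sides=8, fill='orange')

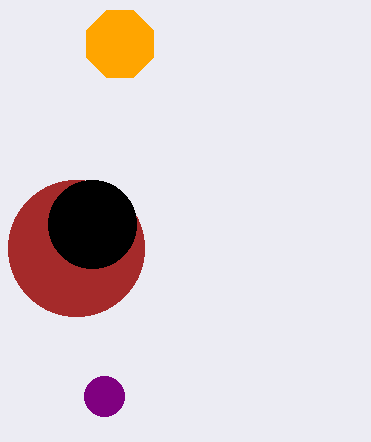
x_1 = 76; y_1 = 248; x_2 = 104; y_2 = 396; r_2 = 20; x_3 = 92; y_3 = 224; r_3 = 44; x_4 = 120; y_4 = 44; r_4 = 36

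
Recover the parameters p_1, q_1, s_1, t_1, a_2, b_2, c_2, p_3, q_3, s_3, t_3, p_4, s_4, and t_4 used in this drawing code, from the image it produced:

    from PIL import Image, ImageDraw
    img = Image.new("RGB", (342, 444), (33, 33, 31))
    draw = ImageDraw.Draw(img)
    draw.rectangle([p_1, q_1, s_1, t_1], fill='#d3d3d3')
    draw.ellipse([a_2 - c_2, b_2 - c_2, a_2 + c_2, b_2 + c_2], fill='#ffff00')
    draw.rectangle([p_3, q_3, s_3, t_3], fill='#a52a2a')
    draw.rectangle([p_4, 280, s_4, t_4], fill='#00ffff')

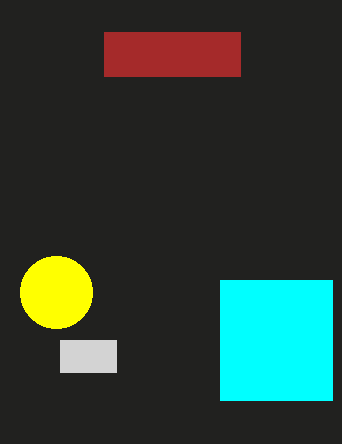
p_1 = 60; q_1 = 340; s_1 = 116; t_1 = 372; a_2 = 56; b_2 = 292; c_2 = 36; p_3 = 104; q_3 = 32; s_3 = 240; t_3 = 76; p_4 = 220; s_4 = 332; t_4 = 400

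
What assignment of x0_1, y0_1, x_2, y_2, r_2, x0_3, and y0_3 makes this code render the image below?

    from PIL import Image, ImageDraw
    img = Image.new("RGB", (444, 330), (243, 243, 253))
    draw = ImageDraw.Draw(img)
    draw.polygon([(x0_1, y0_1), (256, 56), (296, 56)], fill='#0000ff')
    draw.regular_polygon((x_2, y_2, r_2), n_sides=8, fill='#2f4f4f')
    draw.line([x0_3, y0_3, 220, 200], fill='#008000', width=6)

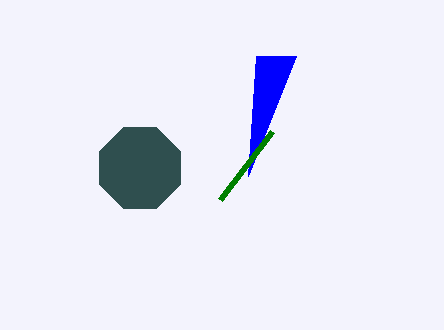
x0_1 = 248, y0_1 = 176, x_2 = 140, y_2 = 168, r_2 = 44, x0_3 = 272, y0_3 = 132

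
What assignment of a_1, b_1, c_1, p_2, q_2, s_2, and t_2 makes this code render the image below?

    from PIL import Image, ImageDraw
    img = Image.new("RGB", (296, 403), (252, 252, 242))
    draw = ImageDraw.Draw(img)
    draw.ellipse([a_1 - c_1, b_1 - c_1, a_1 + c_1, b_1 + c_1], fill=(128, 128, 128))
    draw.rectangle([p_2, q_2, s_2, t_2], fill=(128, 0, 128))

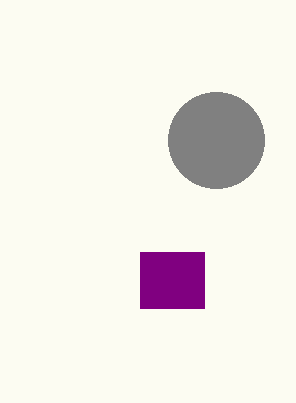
a_1 = 216, b_1 = 140, c_1 = 48, p_2 = 140, q_2 = 252, s_2 = 204, t_2 = 308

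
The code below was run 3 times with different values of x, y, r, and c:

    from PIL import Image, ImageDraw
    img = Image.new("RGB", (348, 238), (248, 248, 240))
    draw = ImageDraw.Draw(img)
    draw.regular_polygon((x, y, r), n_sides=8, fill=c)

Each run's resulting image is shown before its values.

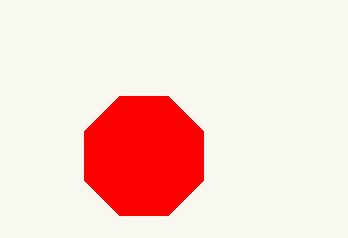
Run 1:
x = 144; y = 156; r = 64; c = 'red'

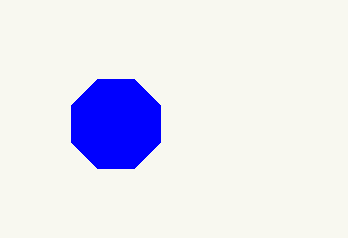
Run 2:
x = 116
y = 124
r = 48
c = 'blue'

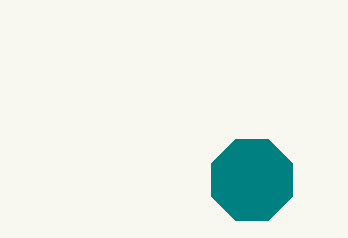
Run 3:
x = 252; y = 180; r = 44; c = 'teal'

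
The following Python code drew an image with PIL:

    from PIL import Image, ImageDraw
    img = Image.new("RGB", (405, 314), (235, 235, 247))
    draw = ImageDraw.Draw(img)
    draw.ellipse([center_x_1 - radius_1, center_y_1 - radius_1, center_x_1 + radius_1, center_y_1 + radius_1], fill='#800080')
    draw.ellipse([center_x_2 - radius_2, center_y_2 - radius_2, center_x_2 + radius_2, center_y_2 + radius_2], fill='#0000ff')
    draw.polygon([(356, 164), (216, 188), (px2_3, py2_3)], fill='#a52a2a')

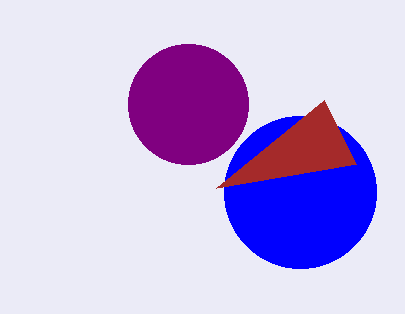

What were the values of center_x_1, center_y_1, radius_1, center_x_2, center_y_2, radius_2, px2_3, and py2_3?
center_x_1 = 188; center_y_1 = 104; radius_1 = 60; center_x_2 = 300; center_y_2 = 192; radius_2 = 76; px2_3 = 324; py2_3 = 100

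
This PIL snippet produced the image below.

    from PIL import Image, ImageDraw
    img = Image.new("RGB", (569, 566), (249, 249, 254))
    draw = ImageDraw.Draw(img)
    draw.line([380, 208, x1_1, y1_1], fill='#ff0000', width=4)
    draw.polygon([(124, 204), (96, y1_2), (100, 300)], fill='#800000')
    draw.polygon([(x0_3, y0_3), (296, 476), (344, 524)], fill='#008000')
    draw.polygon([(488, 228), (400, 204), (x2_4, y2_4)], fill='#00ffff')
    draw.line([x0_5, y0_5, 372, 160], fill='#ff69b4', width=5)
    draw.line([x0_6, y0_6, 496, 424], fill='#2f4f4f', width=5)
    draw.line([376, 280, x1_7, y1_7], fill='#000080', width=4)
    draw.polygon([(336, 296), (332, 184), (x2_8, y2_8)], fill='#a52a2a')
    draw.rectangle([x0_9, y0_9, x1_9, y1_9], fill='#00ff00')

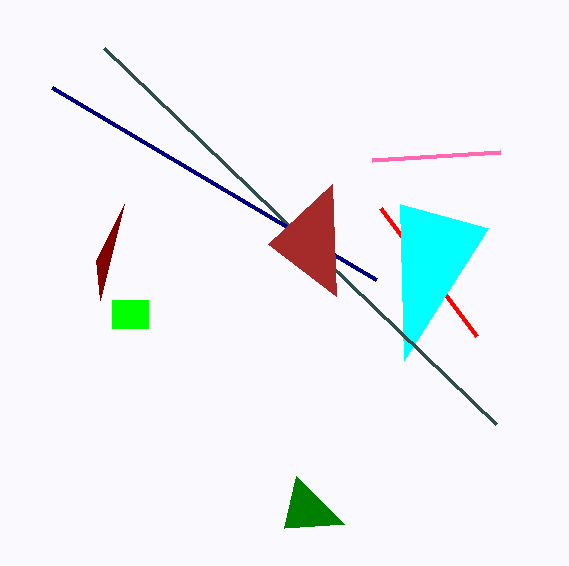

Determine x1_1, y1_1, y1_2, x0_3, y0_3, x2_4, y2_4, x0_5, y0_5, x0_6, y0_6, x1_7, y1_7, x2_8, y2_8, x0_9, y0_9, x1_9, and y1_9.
x1_1 = 476, y1_1 = 336, y1_2 = 260, x0_3 = 284, y0_3 = 528, x2_4 = 404, y2_4 = 360, x0_5 = 500, y0_5 = 152, x0_6 = 104, y0_6 = 48, x1_7 = 52, y1_7 = 88, x2_8 = 268, y2_8 = 244, x0_9 = 112, y0_9 = 300, x1_9 = 148, y1_9 = 328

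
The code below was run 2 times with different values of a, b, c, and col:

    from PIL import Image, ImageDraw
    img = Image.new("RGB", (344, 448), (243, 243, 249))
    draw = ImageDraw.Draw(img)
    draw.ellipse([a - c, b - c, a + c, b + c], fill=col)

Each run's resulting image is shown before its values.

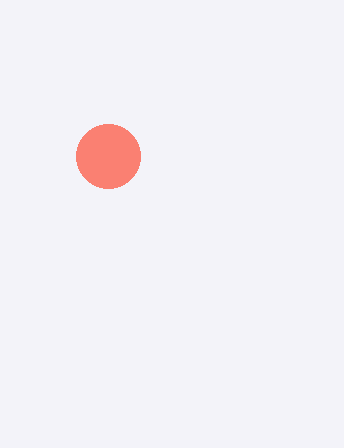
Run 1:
a = 108; b = 156; c = 32; col = 'salmon'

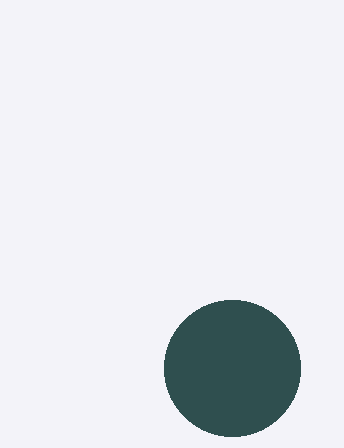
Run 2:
a = 232
b = 368
c = 68
col = 'darkslategray'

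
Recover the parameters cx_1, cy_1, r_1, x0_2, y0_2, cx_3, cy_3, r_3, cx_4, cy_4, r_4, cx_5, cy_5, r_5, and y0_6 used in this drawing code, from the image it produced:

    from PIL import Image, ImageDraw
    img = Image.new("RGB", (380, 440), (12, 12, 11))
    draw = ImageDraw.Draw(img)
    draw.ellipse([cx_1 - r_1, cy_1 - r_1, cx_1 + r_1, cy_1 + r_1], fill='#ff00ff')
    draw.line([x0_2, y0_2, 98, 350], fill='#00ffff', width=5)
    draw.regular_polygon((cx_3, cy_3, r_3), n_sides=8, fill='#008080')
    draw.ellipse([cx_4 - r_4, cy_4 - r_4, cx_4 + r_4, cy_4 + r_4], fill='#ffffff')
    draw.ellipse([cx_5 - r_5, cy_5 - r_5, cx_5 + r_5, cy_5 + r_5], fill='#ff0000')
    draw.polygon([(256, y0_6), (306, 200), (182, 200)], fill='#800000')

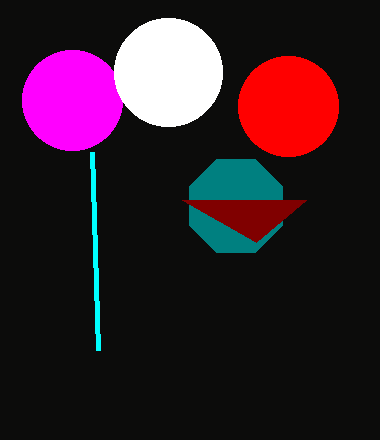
cx_1 = 72
cy_1 = 100
r_1 = 50
x0_2 = 92
y0_2 = 152
cx_3 = 236
cy_3 = 206
r_3 = 50
cx_4 = 168
cy_4 = 72
r_4 = 54
cx_5 = 288
cy_5 = 106
r_5 = 50
y0_6 = 242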